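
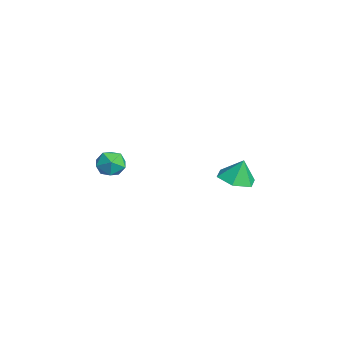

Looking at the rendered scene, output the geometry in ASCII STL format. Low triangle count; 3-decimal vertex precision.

solid 
facet normal -0.389 0.149 0.909
outer loop
vertex 0.895 -2.669 3.768
vertex 1.384 -3.092 4.047
vertex 1.509 -2.401 3.987
endloop
endfacet
facet normal -0.490 0.719 0.493
outer loop
vertex 0.895 -2.669 3.768
vertex 1.509 -2.401 3.987
vertex 1.224 -2.18 3.381
endloop
endfacet
facet normal -0.856 0.510 -0.083
outer loop
vertex 0.895 -2.669 3.768
vertex 1.224 -2.18 3.381
vertex 0.924 -2.735 3.067
endloop
endfacet
facet normal -0.982 -0.189 -0.023
outer loop
vertex 0.895 -2.669 3.768
vertex 0.924 -2.735 3.067
vertex 1.023 -3.298 3.479
endloop
endfacet
facet normal -0.694 -0.412 0.590
outer loop
vertex 0.895 -2.669 3.768
vertex 1.023 -3.298 3.479
vertex 1.384 -3.092 4.047
endloop
endfacet
facet normal 0.151 0.949 0.275
outer loop
vertex 1.224 -2.18 3.381
vertex 1.509 -2.401 3.987
vertex 1.917 -2.302 3.421
endloop
endfacet
facet normal 0.312 0.026 0.950
outer loop
vertex 1.509 -2.401 3.987
vertex 1.384 -3.092 4.047
vertex 2.016 -2.865 3.833
endloop
endfacet
facet normal -0.180 -0.882 0.435
outer loop
vertex 1.384 -3.092 4.047
vertex 1.023 -3.298 3.479
vertex 1.716 -3.42 3.519
endloop
endfacet
facet normal -0.646 -0.521 -0.557
outer loop
vertex 1.023 -3.298 3.479
vertex 0.924 -2.735 3.067
vertex 1.431 -3.199 2.913
endloop
endfacet
facet normal -0.442 0.611 -0.657
outer loop
vertex 0.924 -2.735 3.067
vertex 1.224 -2.18 3.381
vertex 1.556 -2.508 2.853
endloop
endfacet
facet normal 0.982 0.189 0.023
outer loop
vertex 2.045 -2.931 3.132
vertex 1.917 -2.302 3.421
vertex 2.016 -2.865 3.833
endloop
endfacet
facet normal 0.856 -0.510 0.083
outer loop
vertex 2.045 -2.931 3.132
vertex 2.016 -2.865 3.833
vertex 1.716 -3.42 3.519
endloop
endfacet
facet normal 0.490 -0.719 -0.493
outer loop
vertex 2.045 -2.931 3.132
vertex 1.716 -3.42 3.519
vertex 1.431 -3.199 2.913
endloop
endfacet
facet normal 0.389 -0.149 -0.909
outer loop
vertex 2.045 -2.931 3.132
vertex 1.431 -3.199 2.913
vertex 1.556 -2.508 2.853
endloop
endfacet
facet normal 0.694 0.412 -0.590
outer loop
vertex 2.045 -2.931 3.132
vertex 1.556 -2.508 2.853
vertex 1.917 -2.302 3.421
endloop
endfacet
facet normal 0.646 0.521 0.557
outer loop
vertex 2.016 -2.865 3.833
vertex 1.917 -2.302 3.421
vertex 1.509 -2.401 3.987
endloop
endfacet
facet normal 0.442 -0.611 0.657
outer loop
vertex 1.716 -3.42 3.519
vertex 2.016 -2.865 3.833
vertex 1.384 -3.092 4.047
endloop
endfacet
facet normal -0.151 -0.949 -0.275
outer loop
vertex 1.431 -3.199 2.913
vertex 1.716 -3.42 3.519
vertex 1.023 -3.298 3.479
endloop
endfacet
facet normal -0.312 -0.026 -0.950
outer loop
vertex 1.556 -2.508 2.853
vertex 1.431 -3.199 2.913
vertex 0.924 -2.735 3.067
endloop
endfacet
facet normal 0.180 0.882 -0.435
outer loop
vertex 1.917 -2.302 3.421
vertex 1.556 -2.508 2.853
vertex 1.224 -2.18 3.381
endloop
endfacet
facet normal -0.037 -0.293 -0.956
outer loop
vertex 1.489 2.078 1.636
vertex 0.71 2.412 1.564
vertex 1.394 2.887 1.392
endloop
endfacet
facet normal 0.841 0.244 0.482
outer loop
vertex 1.489 2.078 1.636
vertex 1.394 2.887 1.392
vertex 0.75 2.728 2.596
endloop
endfacet
facet normal -0.037 -0.293 -0.956
outer loop
vertex 1.394 2.887 1.392
vertex 0.71 2.412 1.564
vertex 0.615 3.221 1.32
endloop
endfacet
facet normal 0.351 0.885 0.305
outer loop
vertex 1.394 2.887 1.392
vertex 0.615 3.221 1.32
vertex 0.75 2.728 2.596
endloop
endfacet
facet normal -0.037 -0.293 -0.956
outer loop
vertex 0.615 3.221 1.32
vertex 0.71 2.412 1.564
vertex -0.068 2.746 1.492
endloop
endfacet
facet normal -0.469 0.806 0.361
outer loop
vertex 0.615 3.221 1.32
vertex -0.068 2.746 1.492
vertex 0.75 2.728 2.596
endloop
endfacet
facet normal -0.037 -0.293 -0.956
outer loop
vertex -0.068 2.746 1.492
vertex 0.71 2.412 1.564
vertex 0.027 1.937 1.736
endloop
endfacet
facet normal -0.800 0.085 0.594
outer loop
vertex -0.068 2.746 1.492
vertex 0.027 1.937 1.736
vertex 0.75 2.728 2.596
endloop
endfacet
facet normal -0.037 -0.293 -0.956
outer loop
vertex 0.027 1.937 1.736
vertex 0.71 2.412 1.564
vertex 0.805 1.603 1.808
endloop
endfacet
facet normal -0.310 -0.556 0.772
outer loop
vertex 0.027 1.937 1.736
vertex 0.805 1.603 1.808
vertex 0.75 2.728 2.596
endloop
endfacet
facet normal -0.037 -0.293 -0.956
outer loop
vertex 0.805 1.603 1.808
vertex 0.71 2.412 1.564
vertex 1.489 2.078 1.636
endloop
endfacet
facet normal 0.511 -0.476 0.716
outer loop
vertex 0.805 1.603 1.808
vertex 1.489 2.078 1.636
vertex 0.75 2.728 2.596
endloop
endfacet

endsolid


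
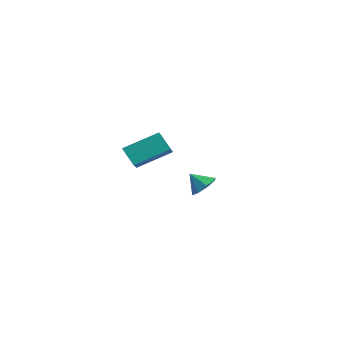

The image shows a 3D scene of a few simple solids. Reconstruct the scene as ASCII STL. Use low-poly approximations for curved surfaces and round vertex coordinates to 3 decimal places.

solid 
facet normal -0.621 0.577 -0.530
outer loop
vertex -3.792 -0.858 -3.928
vertex -2.995 0.819 -3.036
vertex -2.981 -0.782 -4.795
endloop
endfacet
facet normal -0.387 -0.814 -0.433
outer loop
vertex -1.845 -1.839 -3.824
vertex -3.792 -0.858 -3.928
vertex -2.981 -0.782 -4.795
endloop
endfacet
facet normal -0.621 0.577 -0.530
outer loop
vertex -2.981 -0.782 -4.795
vertex -2.995 0.819 -3.036
vertex -2.184 0.895 -3.903
endloop
endfacet
facet normal 0.682 0.063 -0.729
outer loop
vertex -2.184 0.895 -3.903
vertex -1.845 -1.839 -3.824
vertex -2.981 -0.782 -4.795
endloop
endfacet
facet normal -0.682 -0.063 0.729
outer loop
vertex -3.792 -0.858 -3.928
vertex -1.859 -0.238 -2.065
vertex -2.995 0.819 -3.036
endloop
endfacet
facet normal -0.387 -0.814 -0.433
outer loop
vertex -2.656 -1.915 -2.957
vertex -3.792 -0.858 -3.928
vertex -1.845 -1.839 -3.824
endloop
endfacet
facet normal -0.682 -0.063 0.729
outer loop
vertex -2.656 -1.915 -2.957
vertex -1.859 -0.238 -2.065
vertex -3.792 -0.858 -3.928
endloop
endfacet
facet normal 0.387 0.814 0.433
outer loop
vertex -2.995 0.819 -3.036
vertex -1.859 -0.238 -2.065
vertex -2.184 0.895 -3.903
endloop
endfacet
facet normal 0.682 0.063 -0.729
outer loop
vertex -1.048 -0.162 -2.932
vertex -1.845 -1.839 -3.824
vertex -2.184 0.895 -3.903
endloop
endfacet
facet normal 0.387 0.814 0.433
outer loop
vertex -2.184 0.895 -3.903
vertex -1.859 -0.238 -2.065
vertex -1.048 -0.162 -2.932
endloop
endfacet
facet normal 0.621 -0.577 0.530
outer loop
vertex -1.048 -0.162 -2.932
vertex -2.656 -1.915 -2.957
vertex -1.845 -1.839 -3.824
endloop
endfacet
facet normal 0.621 -0.577 0.530
outer loop
vertex -1.859 -0.238 -2.065
vertex -2.656 -1.915 -2.957
vertex -1.048 -0.162 -2.932
endloop
endfacet
facet normal 0.578 0.375 -0.724
outer loop
vertex 4.063 -2.636 -3.036
vertex 3.682 -1.991 -3.006
vertex 4.29 -2.264 -2.662
endloop
endfacet
facet normal 0.261 -0.759 0.596
outer loop
vertex 4.063 -2.636 -3.036
vertex 4.29 -2.264 -2.662
vertex 3.098 -2.369 -2.274
endloop
endfacet
facet normal 0.578 0.376 -0.724
outer loop
vertex 4.29 -2.264 -2.662
vertex 3.682 -1.991 -3.006
vertex 4.161 -1.732 -2.489
endloop
endfacet
facet normal 0.319 -0.222 0.921
outer loop
vertex 4.29 -2.264 -2.662
vertex 4.161 -1.732 -2.489
vertex 3.098 -2.369 -2.274
endloop
endfacet
facet normal 0.579 0.375 -0.724
outer loop
vertex 4.161 -1.732 -2.489
vertex 3.682 -1.991 -3.006
vertex 3.752 -1.352 -2.619
endloop
endfacet
facet normal -0.002 0.322 0.947
outer loop
vertex 4.161 -1.732 -2.489
vertex 3.752 -1.352 -2.619
vertex 3.098 -2.369 -2.274
endloop
endfacet
facet normal 0.580 0.375 -0.724
outer loop
vertex 3.752 -1.352 -2.619
vertex 3.682 -1.991 -3.006
vertex 3.302 -1.345 -2.976
endloop
endfacet
facet normal -0.513 0.553 0.657
outer loop
vertex 3.752 -1.352 -2.619
vertex 3.302 -1.345 -2.976
vertex 3.098 -2.369 -2.274
endloop
endfacet
facet normal 0.579 0.374 -0.724
outer loop
vertex 3.302 -1.345 -2.976
vertex 3.682 -1.991 -3.006
vertex 3.075 -1.717 -3.35
endloop
endfacet
facet normal -0.916 0.335 0.223
outer loop
vertex 3.302 -1.345 -2.976
vertex 3.075 -1.717 -3.35
vertex 3.098 -2.369 -2.274
endloop
endfacet
facet normal 0.579 0.374 -0.725
outer loop
vertex 3.075 -1.717 -3.35
vertex 3.682 -1.991 -3.006
vertex 3.203 -2.249 -3.522
endloop
endfacet
facet normal -0.974 -0.202 -0.101
outer loop
vertex 3.075 -1.717 -3.35
vertex 3.203 -2.249 -3.522
vertex 3.098 -2.369 -2.274
endloop
endfacet
facet normal 0.578 0.375 -0.724
outer loop
vertex 3.203 -2.249 -3.522
vertex 3.682 -1.991 -3.006
vertex 3.613 -2.63 -3.392
endloop
endfacet
facet normal -0.653 -0.746 -0.127
outer loop
vertex 3.203 -2.249 -3.522
vertex 3.613 -2.63 -3.392
vertex 3.098 -2.369 -2.274
endloop
endfacet
facet normal 0.578 0.375 -0.725
outer loop
vertex 3.613 -2.63 -3.392
vertex 3.682 -1.991 -3.006
vertex 4.063 -2.636 -3.036
endloop
endfacet
facet normal -0.142 -0.976 0.163
outer loop
vertex 3.613 -2.63 -3.392
vertex 4.063 -2.636 -3.036
vertex 3.098 -2.369 -2.274
endloop
endfacet

endsolid


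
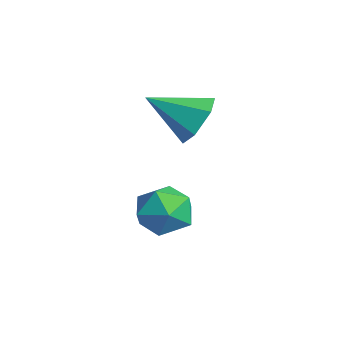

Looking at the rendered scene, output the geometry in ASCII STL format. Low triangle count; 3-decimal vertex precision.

solid 
facet normal -0.749 0.660 0.059
outer loop
vertex -2.849 -0.87 -2.042
vertex -3.582 -1.683 -2.25
vertex -3.293 -1.449 -1.2
endloop
endfacet
facet normal -0.205 0.854 0.479
outer loop
vertex -2.849 -0.87 -2.042
vertex -3.293 -1.449 -1.2
vertex -2.208 -1.194 -1.189
endloop
endfacet
facet normal 0.375 0.925 0.070
outer loop
vertex -2.849 -0.87 -2.042
vertex -2.208 -1.194 -1.189
vertex -1.826 -1.27 -2.233
endloop
endfacet
facet normal 0.190 0.774 -0.604
outer loop
vertex -2.849 -0.87 -2.042
vertex -1.826 -1.27 -2.233
vertex -2.675 -1.573 -2.889
endloop
endfacet
facet normal -0.504 0.611 -0.611
outer loop
vertex -2.849 -0.87 -2.042
vertex -2.675 -1.573 -2.889
vertex -3.582 -1.683 -2.25
endloop
endfacet
facet normal -0.086 0.324 0.942
outer loop
vertex -2.208 -1.194 -1.189
vertex -3.293 -1.449 -1.2
vertex -2.545 -2.207 -0.871
endloop
endfacet
facet normal -0.965 0.011 0.263
outer loop
vertex -3.293 -1.449 -1.2
vertex -3.582 -1.683 -2.25
vertex -3.394 -2.51 -1.527
endloop
endfacet
facet normal -0.569 -0.068 -0.819
outer loop
vertex -3.582 -1.683 -2.25
vertex -2.675 -1.573 -2.889
vertex -3.012 -2.586 -2.571
endloop
endfacet
facet normal 0.555 0.196 -0.809
outer loop
vertex -2.675 -1.573 -2.889
vertex -1.826 -1.27 -2.233
vertex -1.927 -2.331 -2.56
endloop
endfacet
facet normal 0.854 0.439 0.280
outer loop
vertex -1.826 -1.27 -2.233
vertex -2.208 -1.194 -1.189
vertex -1.638 -2.097 -1.51
endloop
endfacet
facet normal -0.190 -0.774 0.604
outer loop
vertex -2.371 -2.91 -1.718
vertex -2.545 -2.207 -0.871
vertex -3.394 -2.51 -1.527
endloop
endfacet
facet normal -0.375 -0.925 -0.070
outer loop
vertex -2.371 -2.91 -1.718
vertex -3.394 -2.51 -1.527
vertex -3.012 -2.586 -2.571
endloop
endfacet
facet normal 0.205 -0.854 -0.479
outer loop
vertex -2.371 -2.91 -1.718
vertex -3.012 -2.586 -2.571
vertex -1.927 -2.331 -2.56
endloop
endfacet
facet normal 0.749 -0.660 -0.059
outer loop
vertex -2.371 -2.91 -1.718
vertex -1.927 -2.331 -2.56
vertex -1.638 -2.097 -1.51
endloop
endfacet
facet normal 0.504 -0.611 0.611
outer loop
vertex -2.371 -2.91 -1.718
vertex -1.638 -2.097 -1.51
vertex -2.545 -2.207 -0.871
endloop
endfacet
facet normal -0.555 -0.196 0.809
outer loop
vertex -3.394 -2.51 -1.527
vertex -2.545 -2.207 -0.871
vertex -3.293 -1.449 -1.2
endloop
endfacet
facet normal -0.854 -0.439 -0.280
outer loop
vertex -3.012 -2.586 -2.571
vertex -3.394 -2.51 -1.527
vertex -3.582 -1.683 -2.25
endloop
endfacet
facet normal 0.086 -0.324 -0.942
outer loop
vertex -1.927 -2.331 -2.56
vertex -3.012 -2.586 -2.571
vertex -2.675 -1.573 -2.889
endloop
endfacet
facet normal 0.965 -0.011 -0.263
outer loop
vertex -1.638 -2.097 -1.51
vertex -1.927 -2.331 -2.56
vertex -1.826 -1.27 -2.233
endloop
endfacet
facet normal 0.569 0.068 0.819
outer loop
vertex -2.545 -2.207 -0.871
vertex -1.638 -2.097 -1.51
vertex -2.208 -1.194 -1.189
endloop
endfacet
facet normal 0.378 0.781 -0.497
outer loop
vertex -2.787 -0.231 2.238
vertex -3.535 -0.342 1.495
vertex -3.711 0.278 2.336
endloop
endfacet
facet normal 0.124 0.035 0.992
outer loop
vertex -2.787 -0.231 2.238
vertex -3.711 0.278 2.336
vertex -4.285 -1.898 2.485
endloop
endfacet
facet normal 0.376 0.782 -0.498
outer loop
vertex -3.711 0.278 2.336
vertex -3.535 -0.342 1.495
vertex -4.46 0.166 1.594
endloop
endfacet
facet normal -0.702 0.231 0.674
outer loop
vertex -3.711 0.278 2.336
vertex -4.46 0.166 1.594
vertex -4.285 -1.898 2.485
endloop
endfacet
facet normal 0.376 0.782 -0.497
outer loop
vertex -4.46 0.166 1.594
vertex -3.535 -0.342 1.495
vertex -4.283 -0.454 0.753
endloop
endfacet
facet normal -0.985 -0.131 -0.111
outer loop
vertex -4.46 0.166 1.594
vertex -4.283 -0.454 0.753
vertex -4.285 -1.898 2.485
endloop
endfacet
facet normal 0.377 0.781 -0.498
outer loop
vertex -4.283 -0.454 0.753
vertex -3.535 -0.342 1.495
vertex -3.359 -0.963 0.654
endloop
endfacet
facet normal -0.441 -0.689 -0.575
outer loop
vertex -4.283 -0.454 0.753
vertex -3.359 -0.963 0.654
vertex -4.285 -1.898 2.485
endloop
endfacet
facet normal 0.377 0.781 -0.498
outer loop
vertex -3.359 -0.963 0.654
vertex -3.535 -0.342 1.495
vertex -2.61 -0.851 1.396
endloop
endfacet
facet normal 0.387 -0.886 -0.257
outer loop
vertex -3.359 -0.963 0.654
vertex -2.61 -0.851 1.396
vertex -4.285 -1.898 2.485
endloop
endfacet
facet normal 0.377 0.782 -0.496
outer loop
vertex -2.61 -0.851 1.396
vertex -3.535 -0.342 1.495
vertex -2.787 -0.231 2.238
endloop
endfacet
facet normal 0.670 -0.524 0.526
outer loop
vertex -2.61 -0.851 1.396
vertex -2.787 -0.231 2.238
vertex -4.285 -1.898 2.485
endloop
endfacet

endsolid


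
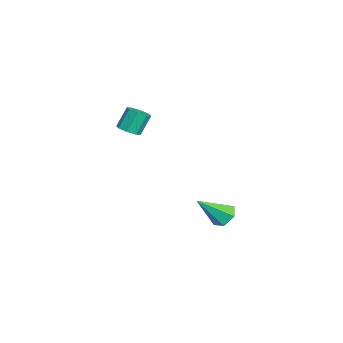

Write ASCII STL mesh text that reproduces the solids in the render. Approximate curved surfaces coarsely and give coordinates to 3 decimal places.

solid 
facet normal 0.278 -0.406 -0.870
outer loop
vertex 1.796 -1.301 1.618
vertex 1.274 -1.654 1.616
vertex 1.426 -1.083 1.398
endloop
endfacet
facet normal 0.579 0.794 -0.186
outer loop
vertex 1.796 -1.301 1.618
vertex 1.426 -1.083 1.398
vertex 1.447 -0.792 2.706
endloop
endfacet
facet normal 0.577 0.795 -0.186
outer loop
vertex 1.447 -0.792 2.706
vertex 1.426 -1.083 1.398
vertex 1.077 -0.575 2.485
endloop
endfacet
facet normal -0.280 0.407 0.869
outer loop
vertex 1.447 -0.792 2.706
vertex 1.077 -0.575 2.485
vertex 0.926 -1.146 2.704
endloop
endfacet
facet normal 0.279 -0.406 -0.870
outer loop
vertex 1.426 -1.083 1.398
vertex 1.274 -1.654 1.616
vertex 0.968 -1.2 1.306
endloop
endfacet
facet normal -0.134 0.881 -0.454
outer loop
vertex 1.426 -1.083 1.398
vertex 0.968 -1.2 1.306
vertex 1.077 -0.575 2.485
endloop
endfacet
facet normal -0.134 0.881 -0.454
outer loop
vertex 1.077 -0.575 2.485
vertex 0.968 -1.2 1.306
vertex 0.619 -0.692 2.393
endloop
endfacet
facet normal -0.279 0.407 0.870
outer loop
vertex 1.077 -0.575 2.485
vertex 0.619 -0.692 2.393
vertex 0.926 -1.146 2.704
endloop
endfacet
facet normal 0.279 -0.406 -0.870
outer loop
vertex 0.968 -1.2 1.306
vertex 1.274 -1.654 1.616
vertex 0.689 -1.583 1.395
endloop
endfacet
facet normal -0.766 0.452 -0.457
outer loop
vertex 0.968 -1.2 1.306
vertex 0.689 -1.583 1.395
vertex 0.619 -0.692 2.393
endloop
endfacet
facet normal -0.766 0.452 -0.457
outer loop
vertex 0.619 -0.692 2.393
vertex 0.689 -1.583 1.395
vertex 0.34 -1.075 2.482
endloop
endfacet
facet normal -0.280 0.406 0.870
outer loop
vertex 0.619 -0.692 2.393
vertex 0.34 -1.075 2.482
vertex 0.926 -1.146 2.704
endloop
endfacet
facet normal 0.279 -0.406 -0.870
outer loop
vertex 0.689 -1.583 1.395
vertex 1.274 -1.654 1.616
vertex 0.753 -2.008 1.614
endloop
endfacet
facet normal -0.951 -0.242 -0.192
outer loop
vertex 0.689 -1.583 1.395
vertex 0.753 -2.008 1.614
vertex 0.34 -1.075 2.482
endloop
endfacet
facet normal -0.951 -0.243 -0.191
outer loop
vertex 0.34 -1.075 2.482
vertex 0.753 -2.008 1.614
vertex 0.404 -1.499 2.702
endloop
endfacet
facet normal -0.280 0.409 0.869
outer loop
vertex 0.34 -1.075 2.482
vertex 0.404 -1.499 2.702
vertex 0.926 -1.146 2.704
endloop
endfacet
facet normal 0.280 -0.407 -0.869
outer loop
vertex 0.753 -2.008 1.614
vertex 1.274 -1.654 1.616
vertex 1.123 -2.225 1.835
endloop
endfacet
facet normal -0.578 -0.795 0.187
outer loop
vertex 0.753 -2.008 1.614
vertex 1.123 -2.225 1.835
vertex 0.404 -1.499 2.702
endloop
endfacet
facet normal -0.578 -0.794 0.186
outer loop
vertex 0.404 -1.499 2.702
vertex 1.123 -2.225 1.835
vertex 0.774 -1.717 2.922
endloop
endfacet
facet normal -0.278 0.406 0.870
outer loop
vertex 0.404 -1.499 2.702
vertex 0.774 -1.717 2.922
vertex 0.926 -1.146 2.704
endloop
endfacet
facet normal 0.279 -0.407 -0.870
outer loop
vertex 1.123 -2.225 1.835
vertex 1.274 -1.654 1.616
vertex 1.581 -2.108 1.927
endloop
endfacet
facet normal 0.134 -0.881 0.454
outer loop
vertex 1.123 -2.225 1.835
vertex 1.581 -2.108 1.927
vertex 0.774 -1.717 2.922
endloop
endfacet
facet normal 0.134 -0.881 0.454
outer loop
vertex 0.774 -1.717 2.922
vertex 1.581 -2.108 1.927
vertex 1.232 -1.6 3.014
endloop
endfacet
facet normal -0.279 0.406 0.870
outer loop
vertex 0.774 -1.717 2.922
vertex 1.232 -1.6 3.014
vertex 0.926 -1.146 2.704
endloop
endfacet
facet normal 0.280 -0.406 -0.870
outer loop
vertex 1.581 -2.108 1.927
vertex 1.274 -1.654 1.616
vertex 1.86 -1.725 1.838
endloop
endfacet
facet normal 0.766 -0.452 0.457
outer loop
vertex 1.581 -2.108 1.927
vertex 1.86 -1.725 1.838
vertex 1.232 -1.6 3.014
endloop
endfacet
facet normal 0.766 -0.452 0.457
outer loop
vertex 1.232 -1.6 3.014
vertex 1.86 -1.725 1.838
vertex 1.511 -1.217 2.925
endloop
endfacet
facet normal -0.279 0.406 0.870
outer loop
vertex 1.232 -1.6 3.014
vertex 1.511 -1.217 2.925
vertex 0.926 -1.146 2.704
endloop
endfacet
facet normal 0.280 -0.409 -0.869
outer loop
vertex 1.86 -1.725 1.838
vertex 1.274 -1.654 1.616
vertex 1.796 -1.301 1.618
endloop
endfacet
facet normal 0.951 0.243 0.192
outer loop
vertex 1.86 -1.725 1.838
vertex 1.796 -1.301 1.618
vertex 1.511 -1.217 2.925
endloop
endfacet
facet normal 0.951 0.242 0.192
outer loop
vertex 1.511 -1.217 2.925
vertex 1.796 -1.301 1.618
vertex 1.447 -0.792 2.706
endloop
endfacet
facet normal -0.279 0.406 0.870
outer loop
vertex 1.511 -1.217 2.925
vertex 1.447 -0.792 2.706
vertex 0.926 -1.146 2.704
endloop
endfacet
facet normal -0.256 0.679 -0.688
outer loop
vertex 1.769 2.91 -4.761
vertex 1.066 2.936 -4.474
vertex 1.602 3.406 -4.209
endloop
endfacet
facet normal 0.974 0.106 0.200
outer loop
vertex 1.769 2.91 -4.761
vertex 1.602 3.406 -4.209
vertex 1.574 1.584 -3.106
endloop
endfacet
facet normal -0.256 0.679 -0.688
outer loop
vertex 1.602 3.406 -4.209
vertex 1.066 2.936 -4.474
vertex 0.899 3.432 -3.922
endloop
endfacet
facet normal 0.346 0.482 0.805
outer loop
vertex 1.602 3.406 -4.209
vertex 0.899 3.432 -3.922
vertex 1.574 1.584 -3.106
endloop
endfacet
facet normal -0.256 0.679 -0.688
outer loop
vertex 0.899 3.432 -3.922
vertex 1.066 2.936 -4.474
vertex 0.363 2.962 -4.187
endloop
endfacet
facet normal -0.548 0.162 0.821
outer loop
vertex 0.899 3.432 -3.922
vertex 0.363 2.962 -4.187
vertex 1.574 1.584 -3.106
endloop
endfacet
facet normal -0.255 0.680 -0.687
outer loop
vertex 0.363 2.962 -4.187
vertex 1.066 2.936 -4.474
vertex 0.53 2.467 -4.739
endloop
endfacet
facet normal -0.814 -0.533 0.232
outer loop
vertex 0.363 2.962 -4.187
vertex 0.53 2.467 -4.739
vertex 1.574 1.584 -3.106
endloop
endfacet
facet normal -0.255 0.680 -0.687
outer loop
vertex 0.53 2.467 -4.739
vertex 1.066 2.936 -4.474
vertex 1.233 2.441 -5.026
endloop
endfacet
facet normal -0.186 -0.909 -0.373
outer loop
vertex 0.53 2.467 -4.739
vertex 1.233 2.441 -5.026
vertex 1.574 1.584 -3.106
endloop
endfacet
facet normal -0.255 0.680 -0.687
outer loop
vertex 1.233 2.441 -5.026
vertex 1.066 2.936 -4.474
vertex 1.769 2.91 -4.761
endloop
endfacet
facet normal 0.708 -0.589 -0.389
outer loop
vertex 1.233 2.441 -5.026
vertex 1.769 2.91 -4.761
vertex 1.574 1.584 -3.106
endloop
endfacet

endsolid


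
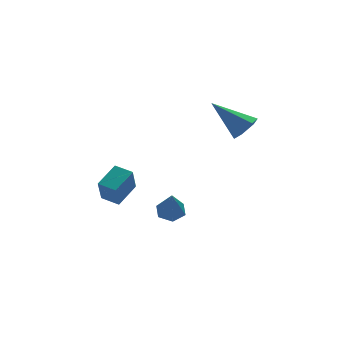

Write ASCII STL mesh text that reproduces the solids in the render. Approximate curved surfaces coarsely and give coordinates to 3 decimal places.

solid 
facet normal -0.529 0.834 0.156
outer loop
vertex -2.275 -2.396 0.312
vertex -1.161 -1.793 0.861
vertex -1.91 -1.931 -0.936
endloop
endfacet
facet normal -0.807 -0.436 -0.398
outer loop
vertex -1.419 -2.707 -1.081
vertex -2.275 -2.396 0.312
vertex -1.91 -1.931 -0.936
endloop
endfacet
facet normal -0.529 0.834 0.156
outer loop
vertex -1.91 -1.931 -0.936
vertex -1.161 -1.793 0.861
vertex -0.797 -1.329 -0.386
endloop
endfacet
facet normal 0.265 0.336 -0.904
outer loop
vertex -0.797 -1.329 -0.386
vertex -1.419 -2.707 -1.081
vertex -1.91 -1.931 -0.936
endloop
endfacet
facet normal -0.264 -0.336 0.904
outer loop
vertex -2.275 -2.396 0.312
vertex -0.67 -2.569 0.716
vertex -1.161 -1.793 0.861
endloop
endfacet
facet normal -0.807 -0.437 -0.398
outer loop
vertex -1.783 -3.171 0.166
vertex -2.275 -2.396 0.312
vertex -1.419 -2.707 -1.081
endloop
endfacet
facet normal -0.264 -0.338 0.904
outer loop
vertex -1.783 -3.171 0.166
vertex -0.67 -2.569 0.716
vertex -2.275 -2.396 0.312
endloop
endfacet
facet normal 0.807 0.436 0.398
outer loop
vertex -1.161 -1.793 0.861
vertex -0.67 -2.569 0.716
vertex -0.797 -1.329 -0.386
endloop
endfacet
facet normal 0.263 0.337 -0.904
outer loop
vertex -0.305 -2.104 -0.532
vertex -1.419 -2.707 -1.081
vertex -0.797 -1.329 -0.386
endloop
endfacet
facet normal 0.806 0.437 0.399
outer loop
vertex -0.797 -1.329 -0.386
vertex -0.67 -2.569 0.716
vertex -0.305 -2.104 -0.532
endloop
endfacet
facet normal 0.529 -0.834 -0.156
outer loop
vertex -0.305 -2.104 -0.532
vertex -1.783 -3.171 0.166
vertex -1.419 -2.707 -1.081
endloop
endfacet
facet normal 0.529 -0.834 -0.156
outer loop
vertex -0.67 -2.569 0.716
vertex -1.783 -3.171 0.166
vertex -0.305 -2.104 -0.532
endloop
endfacet
facet normal 0.536 -0.545 -0.644
outer loop
vertex 5.069 -2.743 2.481
vertex 4.554 -3.312 2.534
vertex 4.469 -2.764 1.999
endloop
endfacet
facet normal 0.146 0.964 -0.224
outer loop
vertex 5.069 -2.743 2.481
vertex 4.469 -2.764 1.999
vertex 3.426 -2.168 3.886
endloop
endfacet
facet normal 0.536 -0.545 -0.644
outer loop
vertex 4.469 -2.764 1.999
vertex 4.554 -3.312 2.534
vertex 3.953 -3.334 2.052
endloop
endfacet
facet normal -0.652 0.541 -0.531
outer loop
vertex 4.469 -2.764 1.999
vertex 3.953 -3.334 2.052
vertex 3.426 -2.168 3.886
endloop
endfacet
facet normal 0.537 -0.545 -0.644
outer loop
vertex 3.953 -3.334 2.052
vertex 4.554 -3.312 2.534
vertex 4.038 -3.882 2.586
endloop
endfacet
facet normal -0.960 -0.258 -0.112
outer loop
vertex 3.953 -3.334 2.052
vertex 4.038 -3.882 2.586
vertex 3.426 -2.168 3.886
endloop
endfacet
facet normal 0.537 -0.545 -0.644
outer loop
vertex 4.038 -3.882 2.586
vertex 4.554 -3.312 2.534
vertex 4.638 -3.86 3.068
endloop
endfacet
facet normal -0.470 -0.634 0.614
outer loop
vertex 4.038 -3.882 2.586
vertex 4.638 -3.86 3.068
vertex 3.426 -2.168 3.886
endloop
endfacet
facet normal 0.536 -0.545 -0.644
outer loop
vertex 4.638 -3.86 3.068
vertex 4.554 -3.312 2.534
vertex 5.154 -3.291 3.016
endloop
endfacet
facet normal 0.326 -0.212 0.921
outer loop
vertex 4.638 -3.86 3.068
vertex 5.154 -3.291 3.016
vertex 3.426 -2.168 3.886
endloop
endfacet
facet normal 0.536 -0.545 -0.644
outer loop
vertex 5.154 -3.291 3.016
vertex 4.554 -3.312 2.534
vertex 5.069 -2.743 2.481
endloop
endfacet
facet normal 0.635 0.588 0.501
outer loop
vertex 5.154 -3.291 3.016
vertex 5.069 -2.743 2.481
vertex 3.426 -2.168 3.886
endloop
endfacet
facet normal 0.201 0.459 -0.865
outer loop
vertex 2.051 -2.144 -2.289
vertex 1.374 -2.223 -2.488
vertex 1.574 -1.641 -2.133
endloop
endfacet
facet normal 0.605 0.352 0.715
outer loop
vertex 2.051 -2.144 -2.289
vertex 1.574 -1.641 -2.133
vertex 1.026 -3.017 -0.992
endloop
endfacet
facet normal 0.201 0.459 -0.865
outer loop
vertex 1.574 -1.641 -2.133
vertex 1.374 -2.223 -2.488
vertex 0.897 -1.72 -2.332
endloop
endfacet
facet normal -0.279 0.676 0.682
outer loop
vertex 1.574 -1.641 -2.133
vertex 0.897 -1.72 -2.332
vertex 1.026 -3.017 -0.992
endloop
endfacet
facet normal 0.201 0.459 -0.865
outer loop
vertex 0.897 -1.72 -2.332
vertex 1.374 -2.223 -2.488
vertex 0.697 -2.301 -2.687
endloop
endfacet
facet normal -0.951 0.171 0.257
outer loop
vertex 0.897 -1.72 -2.332
vertex 0.697 -2.301 -2.687
vertex 1.026 -3.017 -0.992
endloop
endfacet
facet normal 0.201 0.460 -0.865
outer loop
vertex 0.697 -2.301 -2.687
vertex 1.374 -2.223 -2.488
vertex 1.173 -2.804 -2.844
endloop
endfacet
facet normal -0.740 -0.659 -0.135
outer loop
vertex 0.697 -2.301 -2.687
vertex 1.173 -2.804 -2.844
vertex 1.026 -3.017 -0.992
endloop
endfacet
facet normal 0.200 0.461 -0.865
outer loop
vertex 1.173 -2.804 -2.844
vertex 1.374 -2.223 -2.488
vertex 1.85 -2.725 -2.645
endloop
endfacet
facet normal 0.145 -0.984 -0.102
outer loop
vertex 1.173 -2.804 -2.844
vertex 1.85 -2.725 -2.645
vertex 1.026 -3.017 -0.992
endloop
endfacet
facet normal 0.200 0.461 -0.865
outer loop
vertex 1.85 -2.725 -2.645
vertex 1.374 -2.223 -2.488
vertex 2.051 -2.144 -2.289
endloop
endfacet
facet normal 0.816 -0.480 0.322
outer loop
vertex 1.85 -2.725 -2.645
vertex 2.051 -2.144 -2.289
vertex 1.026 -3.017 -0.992
endloop
endfacet

endsolid


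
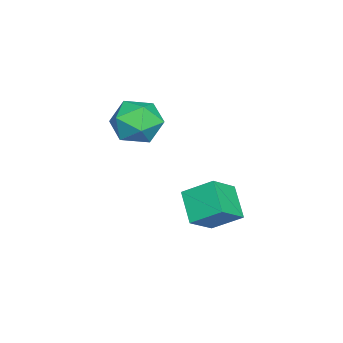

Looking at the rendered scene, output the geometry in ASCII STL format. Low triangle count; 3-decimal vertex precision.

solid 
facet normal -0.345 0.062 0.936
outer loop
vertex -1.105 1.479 4.083
vertex -0.664 0.482 4.312
vertex -0.063 1.407 4.472
endloop
endfacet
facet normal -0.202 0.711 0.674
outer loop
vertex -1.105 1.479 4.083
vertex -0.063 1.407 4.472
vertex -0.303 2.119 3.649
endloop
endfacet
facet normal -0.593 0.801 0.084
outer loop
vertex -1.105 1.479 4.083
vertex -0.303 2.119 3.649
vertex -1.052 1.634 2.98
endloop
endfacet
facet normal -0.978 0.207 -0.018
outer loop
vertex -1.105 1.479 4.083
vertex -1.052 1.634 2.98
vertex -1.274 0.622 3.39
endloop
endfacet
facet normal -0.825 -0.248 0.508
outer loop
vertex -1.105 1.479 4.083
vertex -1.274 0.622 3.39
vertex -0.664 0.482 4.312
endloop
endfacet
facet normal 0.486 0.726 0.486
outer loop
vertex -0.303 2.119 3.649
vertex -0.063 1.407 4.472
vertex 0.634 1.518 3.61
endloop
endfacet
facet normal 0.255 -0.323 0.911
outer loop
vertex -0.063 1.407 4.472
vertex -0.664 0.482 4.312
vertex 0.412 0.506 4.02
endloop
endfacet
facet normal -0.520 -0.825 0.219
outer loop
vertex -0.664 0.482 4.312
vertex -1.274 0.622 3.39
vertex -0.337 0.021 3.351
endloop
endfacet
facet normal -0.769 -0.088 -0.633
outer loop
vertex -1.274 0.622 3.39
vertex -1.052 1.634 2.98
vertex -0.577 0.733 2.528
endloop
endfacet
facet normal -0.146 0.872 -0.468
outer loop
vertex -1.052 1.634 2.98
vertex -0.303 2.119 3.649
vertex 0.024 1.658 2.688
endloop
endfacet
facet normal 0.978 -0.207 0.018
outer loop
vertex 0.465 0.661 2.917
vertex 0.634 1.518 3.61
vertex 0.412 0.506 4.02
endloop
endfacet
facet normal 0.593 -0.801 -0.084
outer loop
vertex 0.465 0.661 2.917
vertex 0.412 0.506 4.02
vertex -0.337 0.021 3.351
endloop
endfacet
facet normal 0.202 -0.711 -0.674
outer loop
vertex 0.465 0.661 2.917
vertex -0.337 0.021 3.351
vertex -0.577 0.733 2.528
endloop
endfacet
facet normal 0.345 -0.062 -0.936
outer loop
vertex 0.465 0.661 2.917
vertex -0.577 0.733 2.528
vertex 0.024 1.658 2.688
endloop
endfacet
facet normal 0.825 0.248 -0.508
outer loop
vertex 0.465 0.661 2.917
vertex 0.024 1.658 2.688
vertex 0.634 1.518 3.61
endloop
endfacet
facet normal 0.769 0.088 0.633
outer loop
vertex 0.412 0.506 4.02
vertex 0.634 1.518 3.61
vertex -0.063 1.407 4.472
endloop
endfacet
facet normal 0.146 -0.872 0.468
outer loop
vertex -0.337 0.021 3.351
vertex 0.412 0.506 4.02
vertex -0.664 0.482 4.312
endloop
endfacet
facet normal -0.486 -0.726 -0.486
outer loop
vertex -0.577 0.733 2.528
vertex -0.337 0.021 3.351
vertex -1.274 0.622 3.39
endloop
endfacet
facet normal -0.255 0.323 -0.911
outer loop
vertex 0.024 1.658 2.688
vertex -0.577 0.733 2.528
vertex -1.052 1.634 2.98
endloop
endfacet
facet normal 0.520 0.825 -0.219
outer loop
vertex 0.634 1.518 3.61
vertex 0.024 1.658 2.688
vertex -0.303 2.119 3.649
endloop
endfacet
facet normal -0.713 0.381 -0.588
outer loop
vertex -1.16 3.357 -0.74
vertex -1.174 4.557 0.054
vertex -0.095 3.963 -1.639
endloop
endfacet
facet normal 0.009 -0.834 -0.551
outer loop
vertex 0.954 3.403 -0.774
vertex -1.16 3.357 -0.74
vertex -0.095 3.963 -1.639
endloop
endfacet
facet normal -0.713 0.382 -0.588
outer loop
vertex -0.095 3.963 -1.639
vertex -1.174 4.557 0.054
vertex -0.108 5.164 -0.844
endloop
endfacet
facet normal 0.701 0.399 -0.591
outer loop
vertex -0.108 5.164 -0.844
vertex 0.954 3.403 -0.774
vertex -0.095 3.963 -1.639
endloop
endfacet
facet normal -0.701 -0.399 0.591
outer loop
vertex -1.16 3.357 -0.74
vertex -0.125 3.997 0.919
vertex -1.174 4.557 0.054
endloop
endfacet
facet normal 0.009 -0.834 -0.552
outer loop
vertex -0.112 2.796 0.124
vertex -1.16 3.357 -0.74
vertex 0.954 3.403 -0.774
endloop
endfacet
facet normal -0.701 -0.399 0.591
outer loop
vertex -0.112 2.796 0.124
vertex -0.125 3.997 0.919
vertex -1.16 3.357 -0.74
endloop
endfacet
facet normal -0.010 0.834 0.552
outer loop
vertex -1.174 4.557 0.054
vertex -0.125 3.997 0.919
vertex -0.108 5.164 -0.844
endloop
endfacet
facet normal 0.701 0.399 -0.591
outer loop
vertex 0.94 4.603 0.02
vertex 0.954 3.403 -0.774
vertex -0.108 5.164 -0.844
endloop
endfacet
facet normal -0.009 0.834 0.552
outer loop
vertex -0.108 5.164 -0.844
vertex -0.125 3.997 0.919
vertex 0.94 4.603 0.02
endloop
endfacet
facet normal 0.713 -0.381 0.589
outer loop
vertex 0.94 4.603 0.02
vertex -0.112 2.796 0.124
vertex 0.954 3.403 -0.774
endloop
endfacet
facet normal 0.713 -0.381 0.588
outer loop
vertex -0.125 3.997 0.919
vertex -0.112 2.796 0.124
vertex 0.94 4.603 0.02
endloop
endfacet

endsolid


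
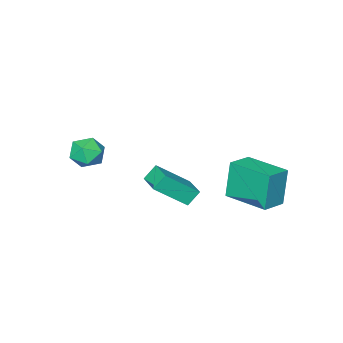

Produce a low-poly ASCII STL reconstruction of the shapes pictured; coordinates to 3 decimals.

solid 
facet normal -0.974 -0.106 -0.203
outer loop
vertex -4.28 0.627 1.821
vertex -4.538 2.799 1.929
vertex -3.898 0.767 -0.086
endloop
endfacet
facet normal 0.118 -0.992 -0.049
outer loop
vertex -2.662 0.901 0.171
vertex -4.28 0.627 1.821
vertex -3.898 0.767 -0.086
endloop
endfacet
facet normal -0.974 -0.106 -0.203
outer loop
vertex -3.898 0.767 -0.086
vertex -4.538 2.799 1.929
vertex -4.156 2.939 0.021
endloop
endfacet
facet normal 0.196 0.071 -0.978
outer loop
vertex -4.156 2.939 0.021
vertex -2.662 0.901 0.171
vertex -3.898 0.767 -0.086
endloop
endfacet
facet normal -0.196 -0.072 0.978
outer loop
vertex -4.28 0.627 1.821
vertex -3.302 2.933 2.186
vertex -4.538 2.799 1.929
endloop
endfacet
facet normal 0.118 -0.992 -0.049
outer loop
vertex -3.044 0.761 2.079
vertex -4.28 0.627 1.821
vertex -2.662 0.901 0.171
endloop
endfacet
facet normal -0.196 -0.072 0.978
outer loop
vertex -3.044 0.761 2.079
vertex -3.302 2.933 2.186
vertex -4.28 0.627 1.821
endloop
endfacet
facet normal -0.118 0.992 0.049
outer loop
vertex -4.538 2.799 1.929
vertex -3.302 2.933 2.186
vertex -4.156 2.939 0.021
endloop
endfacet
facet normal 0.196 0.072 -0.978
outer loop
vertex -2.92 3.073 0.279
vertex -2.662 0.901 0.171
vertex -4.156 2.939 0.021
endloop
endfacet
facet normal -0.118 0.992 0.049
outer loop
vertex -4.156 2.939 0.021
vertex -3.302 2.933 2.186
vertex -2.92 3.073 0.279
endloop
endfacet
facet normal 0.974 0.106 0.203
outer loop
vertex -2.92 3.073 0.279
vertex -3.044 0.761 2.079
vertex -2.662 0.901 0.171
endloop
endfacet
facet normal 0.974 0.106 0.203
outer loop
vertex -3.302 2.933 2.186
vertex -3.044 0.761 2.079
vertex -2.92 3.073 0.279
endloop
endfacet
facet normal -0.017 0.511 0.859
outer loop
vertex 1.557 -2.355 3.293
vertex 1.429 -3.116 3.743
vertex 2.259 -2.824 3.586
endloop
endfacet
facet normal 0.399 0.835 0.380
outer loop
vertex 1.557 -2.355 3.293
vertex 2.259 -2.824 3.586
vertex 2.274 -2.46 2.77
endloop
endfacet
facet normal 0.001 0.981 -0.195
outer loop
vertex 1.557 -2.355 3.293
vertex 2.274 -2.46 2.77
vertex 1.453 -2.528 2.422
endloop
endfacet
facet normal -0.660 0.748 -0.070
outer loop
vertex 1.557 -2.355 3.293
vertex 1.453 -2.528 2.422
vertex 0.931 -2.933 3.023
endloop
endfacet
facet normal -0.673 0.457 0.582
outer loop
vertex 1.557 -2.355 3.293
vertex 0.931 -2.933 3.023
vertex 1.429 -3.116 3.743
endloop
endfacet
facet normal 0.909 0.374 0.184
outer loop
vertex 2.274 -2.46 2.77
vertex 2.259 -2.824 3.586
vertex 2.589 -3.287 2.897
endloop
endfacet
facet normal 0.234 -0.149 0.961
outer loop
vertex 2.259 -2.824 3.586
vertex 1.429 -3.116 3.743
vertex 2.067 -3.692 3.498
endloop
endfacet
facet normal -0.826 -0.236 0.511
outer loop
vertex 1.429 -3.116 3.743
vertex 0.931 -2.933 3.023
vertex 1.246 -3.76 3.15
endloop
endfacet
facet normal -0.807 0.233 -0.543
outer loop
vertex 0.931 -2.933 3.023
vertex 1.453 -2.528 2.422
vertex 1.261 -3.396 2.334
endloop
endfacet
facet normal 0.265 0.611 -0.746
outer loop
vertex 1.453 -2.528 2.422
vertex 2.274 -2.46 2.77
vertex 2.091 -3.104 2.177
endloop
endfacet
facet normal 0.660 -0.748 0.070
outer loop
vertex 1.963 -3.865 2.627
vertex 2.589 -3.287 2.897
vertex 2.067 -3.692 3.498
endloop
endfacet
facet normal -0.001 -0.981 0.195
outer loop
vertex 1.963 -3.865 2.627
vertex 2.067 -3.692 3.498
vertex 1.246 -3.76 3.15
endloop
endfacet
facet normal -0.399 -0.835 -0.380
outer loop
vertex 1.963 -3.865 2.627
vertex 1.246 -3.76 3.15
vertex 1.261 -3.396 2.334
endloop
endfacet
facet normal 0.017 -0.511 -0.859
outer loop
vertex 1.963 -3.865 2.627
vertex 1.261 -3.396 2.334
vertex 2.091 -3.104 2.177
endloop
endfacet
facet normal 0.673 -0.457 -0.582
outer loop
vertex 1.963 -3.865 2.627
vertex 2.091 -3.104 2.177
vertex 2.589 -3.287 2.897
endloop
endfacet
facet normal 0.807 -0.233 0.543
outer loop
vertex 2.067 -3.692 3.498
vertex 2.589 -3.287 2.897
vertex 2.259 -2.824 3.586
endloop
endfacet
facet normal -0.265 -0.611 0.746
outer loop
vertex 1.246 -3.76 3.15
vertex 2.067 -3.692 3.498
vertex 1.429 -3.116 3.743
endloop
endfacet
facet normal -0.909 -0.374 -0.184
outer loop
vertex 1.261 -3.396 2.334
vertex 1.246 -3.76 3.15
vertex 0.931 -2.933 3.023
endloop
endfacet
facet normal -0.234 0.149 -0.961
outer loop
vertex 2.091 -3.104 2.177
vertex 1.261 -3.396 2.334
vertex 1.453 -2.528 2.422
endloop
endfacet
facet normal 0.826 0.236 -0.511
outer loop
vertex 2.589 -3.287 2.897
vertex 2.091 -3.104 2.177
vertex 2.274 -2.46 2.77
endloop
endfacet
facet normal -0.641 0.159 0.751
outer loop
vertex 1.652 1.234 4.272
vertex 2.133 2.375 4.441
vertex 0.403 1.94 3.058
endloop
endfacet
facet normal -0.385 -0.913 -0.135
outer loop
vertex 0.947 1.805 2.419
vertex 1.652 1.234 4.272
vertex 0.403 1.94 3.058
endloop
endfacet
facet normal -0.641 0.159 0.751
outer loop
vertex 0.403 1.94 3.058
vertex 2.133 2.375 4.441
vertex 0.883 3.081 3.226
endloop
endfacet
facet normal -0.665 0.375 -0.646
outer loop
vertex 0.883 3.081 3.226
vertex 0.947 1.805 2.419
vertex 0.403 1.94 3.058
endloop
endfacet
facet normal 0.665 -0.376 0.645
outer loop
vertex 1.652 1.234 4.272
vertex 2.677 2.24 3.802
vertex 2.133 2.375 4.441
endloop
endfacet
facet normal -0.384 -0.913 -0.135
outer loop
vertex 2.197 1.099 3.634
vertex 1.652 1.234 4.272
vertex 0.947 1.805 2.419
endloop
endfacet
facet normal 0.664 -0.375 0.647
outer loop
vertex 2.197 1.099 3.634
vertex 2.677 2.24 3.802
vertex 1.652 1.234 4.272
endloop
endfacet
facet normal 0.385 0.913 0.135
outer loop
vertex 2.133 2.375 4.441
vertex 2.677 2.24 3.802
vertex 0.883 3.081 3.226
endloop
endfacet
facet normal -0.664 0.376 -0.647
outer loop
vertex 1.428 2.946 2.588
vertex 0.947 1.805 2.419
vertex 0.883 3.081 3.226
endloop
endfacet
facet normal 0.385 0.913 0.135
outer loop
vertex 0.883 3.081 3.226
vertex 2.677 2.24 3.802
vertex 1.428 2.946 2.588
endloop
endfacet
facet normal 0.641 -0.159 -0.751
outer loop
vertex 1.428 2.946 2.588
vertex 2.197 1.099 3.634
vertex 0.947 1.805 2.419
endloop
endfacet
facet normal 0.641 -0.159 -0.751
outer loop
vertex 2.677 2.24 3.802
vertex 2.197 1.099 3.634
vertex 1.428 2.946 2.588
endloop
endfacet

endsolid


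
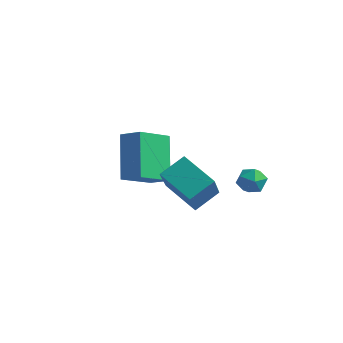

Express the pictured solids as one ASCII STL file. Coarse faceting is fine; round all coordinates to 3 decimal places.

solid 
facet normal -0.118 0.948 -0.295
outer loop
vertex 3.952 1.61 1.432
vertex 3.318 1.556 1.512
vertex 3.688 1.753 1.998
endloop
endfacet
facet normal 0.514 0.858 0.023
outer loop
vertex 3.952 1.61 1.432
vertex 3.688 1.753 1.998
vertex 4.238 1.424 1.975
endloop
endfacet
facet normal 0.871 0.357 -0.337
outer loop
vertex 3.952 1.61 1.432
vertex 4.238 1.424 1.975
vertex 4.208 1.024 1.474
endloop
endfacet
facet normal 0.460 0.138 -0.877
outer loop
vertex 3.952 1.61 1.432
vertex 4.208 1.024 1.474
vertex 3.64 1.105 1.189
endloop
endfacet
facet normal -0.150 0.503 -0.851
outer loop
vertex 3.952 1.61 1.432
vertex 3.64 1.105 1.189
vertex 3.318 1.556 1.512
endloop
endfacet
facet normal 0.395 0.613 0.684
outer loop
vertex 4.238 1.424 1.975
vertex 3.688 1.753 1.998
vertex 3.78 1.255 2.391
endloop
endfacet
facet normal -0.627 0.760 0.170
outer loop
vertex 3.688 1.753 1.998
vertex 3.318 1.556 1.512
vertex 3.212 1.336 2.106
endloop
endfacet
facet normal -0.680 0.039 -0.732
outer loop
vertex 3.318 1.556 1.512
vertex 3.64 1.105 1.189
vertex 3.182 0.936 1.605
endloop
endfacet
facet normal 0.309 -0.553 -0.773
outer loop
vertex 3.64 1.105 1.189
vertex 4.208 1.024 1.474
vertex 3.732 0.607 1.582
endloop
endfacet
facet normal 0.975 -0.199 0.100
outer loop
vertex 4.208 1.024 1.474
vertex 4.238 1.424 1.975
vertex 4.102 0.804 2.068
endloop
endfacet
facet normal -0.460 -0.138 0.877
outer loop
vertex 3.468 0.75 2.148
vertex 3.78 1.255 2.391
vertex 3.212 1.336 2.106
endloop
endfacet
facet normal -0.871 -0.357 0.337
outer loop
vertex 3.468 0.75 2.148
vertex 3.212 1.336 2.106
vertex 3.182 0.936 1.605
endloop
endfacet
facet normal -0.514 -0.858 -0.023
outer loop
vertex 3.468 0.75 2.148
vertex 3.182 0.936 1.605
vertex 3.732 0.607 1.582
endloop
endfacet
facet normal 0.118 -0.948 0.295
outer loop
vertex 3.468 0.75 2.148
vertex 3.732 0.607 1.582
vertex 4.102 0.804 2.068
endloop
endfacet
facet normal 0.150 -0.503 0.851
outer loop
vertex 3.468 0.75 2.148
vertex 4.102 0.804 2.068
vertex 3.78 1.255 2.391
endloop
endfacet
facet normal -0.309 0.553 0.773
outer loop
vertex 3.212 1.336 2.106
vertex 3.78 1.255 2.391
vertex 3.688 1.753 1.998
endloop
endfacet
facet normal -0.975 0.199 -0.100
outer loop
vertex 3.182 0.936 1.605
vertex 3.212 1.336 2.106
vertex 3.318 1.556 1.512
endloop
endfacet
facet normal -0.395 -0.613 -0.684
outer loop
vertex 3.732 0.607 1.582
vertex 3.182 0.936 1.605
vertex 3.64 1.105 1.189
endloop
endfacet
facet normal 0.627 -0.760 -0.170
outer loop
vertex 4.102 0.804 2.068
vertex 3.732 0.607 1.582
vertex 4.208 1.024 1.474
endloop
endfacet
facet normal 0.680 -0.039 0.732
outer loop
vertex 3.78 1.255 2.391
vertex 4.102 0.804 2.068
vertex 4.238 1.424 1.975
endloop
endfacet
facet normal -0.888 0.078 0.454
outer loop
vertex 3.21 -3.722 4.437
vertex 3.588 -2.832 5.022
vertex 2.592 -2.53 3.023
endloop
endfacet
facet normal -0.334 -0.788 -0.518
outer loop
vertex 3.932 -2.648 2.338
vertex 3.21 -3.722 4.437
vertex 2.592 -2.53 3.023
endloop
endfacet
facet normal -0.888 0.078 0.454
outer loop
vertex 2.592 -2.53 3.023
vertex 3.588 -2.832 5.022
vertex 2.97 -1.64 3.608
endloop
endfacet
facet normal -0.317 0.611 -0.725
outer loop
vertex 2.97 -1.64 3.608
vertex 3.932 -2.648 2.338
vertex 2.592 -2.53 3.023
endloop
endfacet
facet normal 0.317 -0.611 0.725
outer loop
vertex 3.21 -3.722 4.437
vertex 4.928 -2.95 4.337
vertex 3.588 -2.832 5.022
endloop
endfacet
facet normal -0.334 -0.788 -0.518
outer loop
vertex 4.55 -3.84 3.752
vertex 3.21 -3.722 4.437
vertex 3.932 -2.648 2.338
endloop
endfacet
facet normal 0.317 -0.611 0.725
outer loop
vertex 4.55 -3.84 3.752
vertex 4.928 -2.95 4.337
vertex 3.21 -3.722 4.437
endloop
endfacet
facet normal 0.334 0.788 0.518
outer loop
vertex 3.588 -2.832 5.022
vertex 4.928 -2.95 4.337
vertex 2.97 -1.64 3.608
endloop
endfacet
facet normal -0.317 0.611 -0.725
outer loop
vertex 4.31 -1.758 2.923
vertex 3.932 -2.648 2.338
vertex 2.97 -1.64 3.608
endloop
endfacet
facet normal 0.334 0.788 0.518
outer loop
vertex 2.97 -1.64 3.608
vertex 4.928 -2.95 4.337
vertex 4.31 -1.758 2.923
endloop
endfacet
facet normal 0.888 -0.078 -0.454
outer loop
vertex 4.31 -1.758 2.923
vertex 4.55 -3.84 3.752
vertex 3.932 -2.648 2.338
endloop
endfacet
facet normal 0.888 -0.078 -0.454
outer loop
vertex 4.928 -2.95 4.337
vertex 4.55 -3.84 3.752
vertex 4.31 -1.758 2.923
endloop
endfacet
facet normal -0.901 -0.056 -0.431
outer loop
vertex -1.033 -0.419 3.337
vertex -0.741 0.986 2.543
vertex -0.213 -1.48 1.76
endloop
endfacet
facet normal -0.178 -0.857 0.484
outer loop
vertex 0.661 -1.426 2.177
vertex -1.033 -0.419 3.337
vertex -0.213 -1.48 1.76
endloop
endfacet
facet normal -0.901 -0.056 -0.431
outer loop
vertex -0.213 -1.48 1.76
vertex -0.741 0.986 2.543
vertex 0.079 -0.075 0.966
endloop
endfacet
facet normal 0.395 -0.513 -0.762
outer loop
vertex 0.079 -0.075 0.966
vertex 0.661 -1.426 2.177
vertex -0.213 -1.48 1.76
endloop
endfacet
facet normal -0.395 0.513 0.762
outer loop
vertex -1.033 -0.419 3.337
vertex 0.133 1.04 2.96
vertex -0.741 0.986 2.543
endloop
endfacet
facet normal -0.178 -0.857 0.484
outer loop
vertex -0.159 -0.365 3.754
vertex -1.033 -0.419 3.337
vertex 0.661 -1.426 2.177
endloop
endfacet
facet normal -0.395 0.513 0.762
outer loop
vertex -0.159 -0.365 3.754
vertex 0.133 1.04 2.96
vertex -1.033 -0.419 3.337
endloop
endfacet
facet normal 0.178 0.857 -0.484
outer loop
vertex -0.741 0.986 2.543
vertex 0.133 1.04 2.96
vertex 0.079 -0.075 0.966
endloop
endfacet
facet normal 0.395 -0.513 -0.762
outer loop
vertex 0.953 -0.021 1.383
vertex 0.661 -1.426 2.177
vertex 0.079 -0.075 0.966
endloop
endfacet
facet normal 0.178 0.857 -0.484
outer loop
vertex 0.079 -0.075 0.966
vertex 0.133 1.04 2.96
vertex 0.953 -0.021 1.383
endloop
endfacet
facet normal 0.901 0.056 0.431
outer loop
vertex 0.953 -0.021 1.383
vertex -0.159 -0.365 3.754
vertex 0.661 -1.426 2.177
endloop
endfacet
facet normal 0.901 0.056 0.431
outer loop
vertex 0.133 1.04 2.96
vertex -0.159 -0.365 3.754
vertex 0.953 -0.021 1.383
endloop
endfacet

endsolid


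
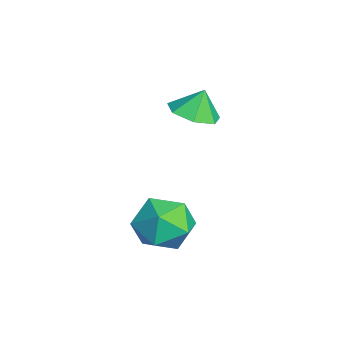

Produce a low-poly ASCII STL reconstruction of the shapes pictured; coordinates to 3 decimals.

solid 
facet normal 0.108 -0.355 -0.928
outer loop
vertex 0.465 -2.656 2.457
vertex -0.405 -2.54 2.311
vertex 0.262 -1.968 2.17
endloop
endfacet
facet normal 0.684 0.443 0.580
outer loop
vertex 0.465 -2.656 2.457
vertex 0.262 -1.968 2.17
vertex -0.515 -2.18 3.249
endloop
endfacet
facet normal 0.109 -0.356 -0.928
outer loop
vertex 0.262 -1.968 2.17
vertex -0.405 -2.54 2.311
vertex -0.443 -1.711 1.989
endloop
endfacet
facet normal 0.240 0.905 0.351
outer loop
vertex 0.262 -1.968 2.17
vertex -0.443 -1.711 1.989
vertex -0.515 -2.18 3.249
endloop
endfacet
facet normal 0.107 -0.356 -0.928
outer loop
vertex -0.443 -1.711 1.989
vertex -0.405 -2.54 2.311
vertex -1.12 -2.077 2.051
endloop
endfacet
facet normal -0.434 0.852 0.292
outer loop
vertex -0.443 -1.711 1.989
vertex -1.12 -2.077 2.051
vertex -0.515 -2.18 3.249
endloop
endfacet
facet normal 0.108 -0.355 -0.929
outer loop
vertex -1.12 -2.077 2.051
vertex -0.405 -2.54 2.311
vertex -1.259 -2.792 2.308
endloop
endfacet
facet normal -0.833 0.323 0.449
outer loop
vertex -1.12 -2.077 2.051
vertex -1.259 -2.792 2.308
vertex -0.515 -2.18 3.249
endloop
endfacet
facet normal 0.108 -0.356 -0.928
outer loop
vertex -1.259 -2.792 2.308
vertex -0.405 -2.54 2.311
vertex -0.755 -3.317 2.568
endloop
endfacet
facet normal -0.655 -0.282 0.701
outer loop
vertex -1.259 -2.792 2.308
vertex -0.755 -3.317 2.568
vertex -0.515 -2.18 3.249
endloop
endfacet
facet normal 0.108 -0.356 -0.928
outer loop
vertex -0.755 -3.317 2.568
vertex -0.405 -2.54 2.311
vertex 0.012 -3.256 2.634
endloop
endfacet
facet normal -0.034 -0.508 0.861
outer loop
vertex -0.755 -3.317 2.568
vertex 0.012 -3.256 2.634
vertex -0.515 -2.18 3.249
endloop
endfacet
facet normal 0.108 -0.356 -0.928
outer loop
vertex 0.012 -3.256 2.634
vertex -0.405 -2.54 2.311
vertex 0.465 -2.656 2.457
endloop
endfacet
facet normal 0.561 -0.186 0.806
outer loop
vertex 0.012 -3.256 2.634
vertex 0.465 -2.656 2.457
vertex -0.515 -2.18 3.249
endloop
endfacet
facet normal -0.960 -0.025 -0.278
outer loop
vertex 2.254 -3.659 -1.135
vertex 2.085 -4.514 -0.475
vertex 1.95 -3.497 -0.098
endloop
endfacet
facet normal -0.704 0.641 -0.306
outer loop
vertex 2.254 -3.659 -1.135
vertex 1.95 -3.497 -0.098
vertex 2.721 -2.865 -0.547
endloop
endfacet
facet normal -0.146 0.643 -0.752
outer loop
vertex 2.254 -3.659 -1.135
vertex 2.721 -2.865 -0.547
vertex 3.332 -3.492 -1.202
endloop
endfacet
facet normal -0.059 -0.021 -0.998
outer loop
vertex 2.254 -3.659 -1.135
vertex 3.332 -3.492 -1.202
vertex 2.939 -4.511 -1.157
endloop
endfacet
facet normal -0.561 -0.433 -0.705
outer loop
vertex 2.254 -3.659 -1.135
vertex 2.939 -4.511 -1.157
vertex 2.085 -4.514 -0.475
endloop
endfacet
facet normal -0.467 0.814 0.344
outer loop
vertex 2.721 -2.865 -0.547
vertex 1.95 -3.497 -0.098
vertex 2.841 -3.229 0.477
endloop
endfacet
facet normal -0.882 -0.262 0.391
outer loop
vertex 1.95 -3.497 -0.098
vertex 2.085 -4.514 -0.475
vertex 2.448 -4.248 0.522
endloop
endfacet
facet normal -0.237 -0.924 -0.301
outer loop
vertex 2.085 -4.514 -0.475
vertex 2.939 -4.511 -1.157
vertex 3.059 -4.875 -0.133
endloop
endfacet
facet normal 0.577 -0.257 -0.775
outer loop
vertex 2.939 -4.511 -1.157
vertex 3.332 -3.492 -1.202
vertex 3.83 -4.243 -0.582
endloop
endfacet
facet normal 0.435 0.818 -0.377
outer loop
vertex 3.332 -3.492 -1.202
vertex 2.721 -2.865 -0.547
vertex 3.695 -3.226 -0.205
endloop
endfacet
facet normal 0.059 0.021 0.998
outer loop
vertex 3.526 -4.081 0.455
vertex 2.841 -3.229 0.477
vertex 2.448 -4.248 0.522
endloop
endfacet
facet normal 0.146 -0.643 0.752
outer loop
vertex 3.526 -4.081 0.455
vertex 2.448 -4.248 0.522
vertex 3.059 -4.875 -0.133
endloop
endfacet
facet normal 0.704 -0.641 0.306
outer loop
vertex 3.526 -4.081 0.455
vertex 3.059 -4.875 -0.133
vertex 3.83 -4.243 -0.582
endloop
endfacet
facet normal 0.960 0.025 0.278
outer loop
vertex 3.526 -4.081 0.455
vertex 3.83 -4.243 -0.582
vertex 3.695 -3.226 -0.205
endloop
endfacet
facet normal 0.561 0.433 0.705
outer loop
vertex 3.526 -4.081 0.455
vertex 3.695 -3.226 -0.205
vertex 2.841 -3.229 0.477
endloop
endfacet
facet normal -0.577 0.257 0.775
outer loop
vertex 2.448 -4.248 0.522
vertex 2.841 -3.229 0.477
vertex 1.95 -3.497 -0.098
endloop
endfacet
facet normal -0.435 -0.818 0.377
outer loop
vertex 3.059 -4.875 -0.133
vertex 2.448 -4.248 0.522
vertex 2.085 -4.514 -0.475
endloop
endfacet
facet normal 0.467 -0.814 -0.344
outer loop
vertex 3.83 -4.243 -0.582
vertex 3.059 -4.875 -0.133
vertex 2.939 -4.511 -1.157
endloop
endfacet
facet normal 0.882 0.262 -0.391
outer loop
vertex 3.695 -3.226 -0.205
vertex 3.83 -4.243 -0.582
vertex 3.332 -3.492 -1.202
endloop
endfacet
facet normal 0.237 0.924 0.301
outer loop
vertex 2.841 -3.229 0.477
vertex 3.695 -3.226 -0.205
vertex 2.721 -2.865 -0.547
endloop
endfacet

endsolid


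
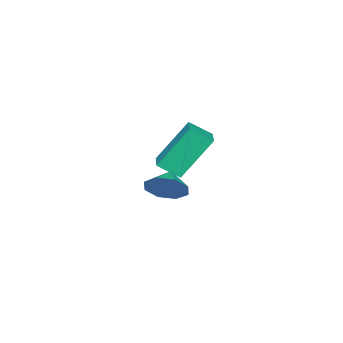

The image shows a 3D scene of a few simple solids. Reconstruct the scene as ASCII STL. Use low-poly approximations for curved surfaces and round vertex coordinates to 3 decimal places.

solid 
facet normal -0.829 -0.541 -0.138
outer loop
vertex 0.051 1.951 4.133
vertex -0.346 2.707 3.556
vertex 0.896 1.092 2.426
endloop
endfacet
facet normal 0.385 -0.734 0.560
outer loop
vertex 1.726 1.633 2.564
vertex 0.051 1.951 4.133
vertex 0.896 1.092 2.426
endloop
endfacet
facet normal -0.830 -0.541 -0.139
outer loop
vertex 0.896 1.092 2.426
vertex -0.346 2.707 3.556
vertex 0.5 1.848 1.849
endloop
endfacet
facet normal 0.404 -0.412 -0.817
outer loop
vertex 0.5 1.848 1.849
vertex 1.726 1.633 2.564
vertex 0.896 1.092 2.426
endloop
endfacet
facet normal -0.404 0.411 0.817
outer loop
vertex 0.051 1.951 4.133
vertex 0.484 3.248 3.694
vertex -0.346 2.707 3.556
endloop
endfacet
facet normal 0.385 -0.733 0.560
outer loop
vertex 0.88 2.492 4.271
vertex 0.051 1.951 4.133
vertex 1.726 1.633 2.564
endloop
endfacet
facet normal -0.404 0.411 0.817
outer loop
vertex 0.88 2.492 4.271
vertex 0.484 3.248 3.694
vertex 0.051 1.951 4.133
endloop
endfacet
facet normal -0.385 0.734 -0.560
outer loop
vertex -0.346 2.707 3.556
vertex 0.484 3.248 3.694
vertex 0.5 1.848 1.849
endloop
endfacet
facet normal 0.404 -0.411 -0.817
outer loop
vertex 1.329 2.389 1.987
vertex 1.726 1.633 2.564
vertex 0.5 1.848 1.849
endloop
endfacet
facet normal -0.385 0.733 -0.560
outer loop
vertex 0.5 1.848 1.849
vertex 0.484 3.248 3.694
vertex 1.329 2.389 1.987
endloop
endfacet
facet normal 0.829 0.541 0.139
outer loop
vertex 1.329 2.389 1.987
vertex 0.88 2.492 4.271
vertex 1.726 1.633 2.564
endloop
endfacet
facet normal 0.830 0.541 0.139
outer loop
vertex 0.484 3.248 3.694
vertex 0.88 2.492 4.271
vertex 1.329 2.389 1.987
endloop
endfacet
facet normal 0.828 0.288 -0.482
outer loop
vertex -2.071 -0.716 -0.371
vertex -2.568 -0.583 -1.146
vertex -2.329 -0.054 -0.419
endloop
endfacet
facet normal -0.205 -0.009 0.979
outer loop
vertex -2.071 -0.716 -0.371
vertex -2.329 -0.054 -0.419
vertex -3.412 -0.877 -0.654
endloop
endfacet
facet normal 0.827 0.289 -0.482
outer loop
vertex -2.329 -0.054 -0.419
vertex -2.568 -0.583 -1.146
vertex -2.728 0.298 -0.892
endloop
endfacet
facet normal -0.497 0.441 0.747
outer loop
vertex -2.329 -0.054 -0.419
vertex -2.728 0.298 -0.892
vertex -3.412 -0.877 -0.654
endloop
endfacet
facet normal 0.827 0.289 -0.482
outer loop
vertex -2.728 0.298 -0.892
vertex -2.568 -0.583 -1.146
vertex -3.033 0.134 -1.514
endloop
endfacet
facet normal -0.811 0.525 0.259
outer loop
vertex -2.728 0.298 -0.892
vertex -3.033 0.134 -1.514
vertex -3.412 -0.877 -0.654
endloop
endfacet
facet normal 0.827 0.289 -0.482
outer loop
vertex -3.033 0.134 -1.514
vertex -2.568 -0.583 -1.146
vertex -3.066 -0.45 -1.92
endloop
endfacet
facet normal -0.961 0.192 -0.198
outer loop
vertex -3.033 0.134 -1.514
vertex -3.066 -0.45 -1.92
vertex -3.412 -0.877 -0.654
endloop
endfacet
facet normal 0.827 0.290 -0.482
outer loop
vertex -3.066 -0.45 -1.92
vertex -2.568 -0.583 -1.146
vertex -2.807 -1.111 -1.873
endloop
endfacet
facet normal -0.861 -0.363 -0.358
outer loop
vertex -3.066 -0.45 -1.92
vertex -2.807 -1.111 -1.873
vertex -3.412 -0.877 -0.654
endloop
endfacet
facet normal 0.827 0.289 -0.482
outer loop
vertex -2.807 -1.111 -1.873
vertex -2.568 -0.583 -1.146
vertex -2.408 -1.463 -1.399
endloop
endfacet
facet normal -0.568 -0.813 -0.126
outer loop
vertex -2.807 -1.111 -1.873
vertex -2.408 -1.463 -1.399
vertex -3.412 -0.877 -0.654
endloop
endfacet
facet normal 0.827 0.289 -0.482
outer loop
vertex -2.408 -1.463 -1.399
vertex -2.568 -0.583 -1.146
vertex -2.103 -1.299 -0.777
endloop
endfacet
facet normal -0.255 -0.897 0.362
outer loop
vertex -2.408 -1.463 -1.399
vertex -2.103 -1.299 -0.777
vertex -3.412 -0.877 -0.654
endloop
endfacet
facet normal 0.828 0.290 -0.481
outer loop
vertex -2.103 -1.299 -0.777
vertex -2.568 -0.583 -1.146
vertex -2.071 -0.716 -0.371
endloop
endfacet
facet normal -0.105 -0.564 0.819
outer loop
vertex -2.103 -1.299 -0.777
vertex -2.071 -0.716 -0.371
vertex -3.412 -0.877 -0.654
endloop
endfacet

endsolid


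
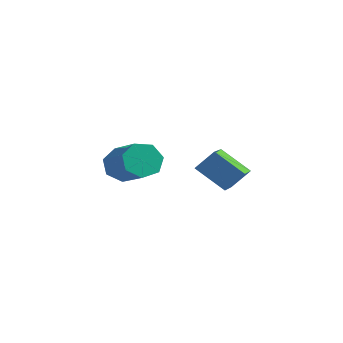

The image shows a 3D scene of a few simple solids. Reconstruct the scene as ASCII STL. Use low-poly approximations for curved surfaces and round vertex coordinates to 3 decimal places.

solid 
facet normal -0.850 0.314 -0.423
outer loop
vertex -4.258 -1.028 -4.529
vertex -4.721 -1.439 -3.904
vertex -4.415 -0.614 -3.907
endloop
endfacet
facet normal 0.485 0.780 -0.396
outer loop
vertex -4.258 -1.028 -4.529
vertex -4.415 -0.614 -3.907
vertex -2.516 -1.67 -3.661
endloop
endfacet
facet normal 0.485 0.780 -0.396
outer loop
vertex -2.516 -1.67 -3.661
vertex -4.415 -0.614 -3.907
vertex -2.673 -1.256 -3.039
endloop
endfacet
facet normal 0.850 -0.314 0.423
outer loop
vertex -2.516 -1.67 -3.661
vertex -2.673 -1.256 -3.039
vertex -2.979 -2.081 -3.036
endloop
endfacet
facet normal -0.850 0.314 -0.424
outer loop
vertex -4.415 -0.614 -3.907
vertex -4.721 -1.439 -3.904
vertex -4.803 -0.821 -3.283
endloop
endfacet
facet normal 0.141 0.910 0.390
outer loop
vertex -4.415 -0.614 -3.907
vertex -4.803 -0.821 -3.283
vertex -2.673 -1.256 -3.039
endloop
endfacet
facet normal 0.141 0.910 0.389
outer loop
vertex -2.673 -1.256 -3.039
vertex -4.803 -0.821 -3.283
vertex -3.061 -1.463 -2.414
endloop
endfacet
facet normal 0.850 -0.314 0.424
outer loop
vertex -2.673 -1.256 -3.039
vertex -3.061 -1.463 -2.414
vertex -2.979 -2.081 -3.036
endloop
endfacet
facet normal -0.850 0.313 -0.424
outer loop
vertex -4.803 -0.821 -3.283
vertex -4.721 -1.439 -3.904
vertex -5.129 -1.494 -3.126
endloop
endfacet
facet normal -0.309 0.355 0.882
outer loop
vertex -4.803 -0.821 -3.283
vertex -5.129 -1.494 -3.126
vertex -3.061 -1.463 -2.414
endloop
endfacet
facet normal -0.309 0.354 0.883
outer loop
vertex -3.061 -1.463 -2.414
vertex -5.129 -1.494 -3.126
vertex -3.387 -2.136 -2.258
endloop
endfacet
facet normal 0.850 -0.314 0.424
outer loop
vertex -3.061 -1.463 -2.414
vertex -3.387 -2.136 -2.258
vertex -2.979 -2.081 -3.036
endloop
endfacet
facet normal -0.850 0.314 -0.423
outer loop
vertex -5.129 -1.494 -3.126
vertex -4.721 -1.439 -3.904
vertex -5.148 -2.125 -3.556
endloop
endfacet
facet normal -0.526 -0.468 0.710
outer loop
vertex -5.129 -1.494 -3.126
vertex -5.148 -2.125 -3.556
vertex -3.387 -2.136 -2.258
endloop
endfacet
facet normal -0.527 -0.467 0.710
outer loop
vertex -3.387 -2.136 -2.258
vertex -5.148 -2.125 -3.556
vertex -3.406 -2.767 -2.687
endloop
endfacet
facet normal 0.850 -0.314 0.424
outer loop
vertex -3.387 -2.136 -2.258
vertex -3.406 -2.767 -2.687
vertex -2.979 -2.081 -3.036
endloop
endfacet
facet normal -0.849 0.313 -0.425
outer loop
vertex -5.148 -2.125 -3.556
vertex -4.721 -1.439 -3.904
vertex -4.845 -2.24 -4.247
endloop
endfacet
facet normal -0.347 -0.938 0.004
outer loop
vertex -5.148 -2.125 -3.556
vertex -4.845 -2.24 -4.247
vertex -3.406 -2.767 -2.687
endloop
endfacet
facet normal -0.347 -0.938 0.004
outer loop
vertex -3.406 -2.767 -2.687
vertex -4.845 -2.24 -4.247
vertex -3.103 -2.882 -3.379
endloop
endfacet
facet normal 0.850 -0.313 0.424
outer loop
vertex -3.406 -2.767 -2.687
vertex -3.103 -2.882 -3.379
vertex -2.979 -2.081 -3.036
endloop
endfacet
facet normal -0.850 0.313 -0.423
outer loop
vertex -4.845 -2.24 -4.247
vertex -4.721 -1.439 -3.904
vertex -4.449 -1.751 -4.681
endloop
endfacet
facet normal 0.093 -0.702 -0.706
outer loop
vertex -4.845 -2.24 -4.247
vertex -4.449 -1.751 -4.681
vertex -3.103 -2.882 -3.379
endloop
endfacet
facet normal 0.093 -0.702 -0.706
outer loop
vertex -3.103 -2.882 -3.379
vertex -4.449 -1.751 -4.681
vertex -2.707 -2.394 -3.812
endloop
endfacet
facet normal 0.850 -0.313 0.424
outer loop
vertex -3.103 -2.882 -3.379
vertex -2.707 -2.394 -3.812
vertex -2.979 -2.081 -3.036
endloop
endfacet
facet normal -0.850 0.314 -0.423
outer loop
vertex -4.449 -1.751 -4.681
vertex -4.721 -1.439 -3.904
vertex -4.258 -1.028 -4.529
endloop
endfacet
facet normal 0.464 0.063 -0.884
outer loop
vertex -4.449 -1.751 -4.681
vertex -4.258 -1.028 -4.529
vertex -2.707 -2.394 -3.812
endloop
endfacet
facet normal 0.463 0.062 -0.884
outer loop
vertex -2.707 -2.394 -3.812
vertex -4.258 -1.028 -4.529
vertex -2.516 -1.67 -3.661
endloop
endfacet
facet normal 0.850 -0.313 0.424
outer loop
vertex -2.707 -2.394 -3.812
vertex -2.516 -1.67 -3.661
vertex -2.979 -2.081 -3.036
endloop
endfacet
facet normal -0.738 -0.275 0.616
outer loop
vertex 0.111 -1.407 -1.98
vertex -0.664 -0.195 -2.368
vertex -0.361 -1.971 -2.798
endloop
endfacet
facet normal 0.520 -0.813 0.261
outer loop
vertex 0.784 -1.545 -3.752
vertex 0.111 -1.407 -1.98
vertex -0.361 -1.971 -2.798
endloop
endfacet
facet normal -0.738 -0.275 0.616
outer loop
vertex -0.361 -1.971 -2.798
vertex -0.664 -0.195 -2.368
vertex -1.136 -0.759 -3.186
endloop
endfacet
facet normal -0.429 -0.512 -0.744
outer loop
vertex -1.136 -0.759 -3.186
vertex 0.784 -1.545 -3.752
vertex -0.361 -1.971 -2.798
endloop
endfacet
facet normal 0.429 0.512 0.744
outer loop
vertex 0.111 -1.407 -1.98
vertex 0.481 0.231 -3.322
vertex -0.664 -0.195 -2.368
endloop
endfacet
facet normal 0.520 -0.813 0.261
outer loop
vertex 1.256 -0.981 -2.934
vertex 0.111 -1.407 -1.98
vertex 0.784 -1.545 -3.752
endloop
endfacet
facet normal 0.429 0.512 0.744
outer loop
vertex 1.256 -0.981 -2.934
vertex 0.481 0.231 -3.322
vertex 0.111 -1.407 -1.98
endloop
endfacet
facet normal -0.520 0.813 -0.261
outer loop
vertex -0.664 -0.195 -2.368
vertex 0.481 0.231 -3.322
vertex -1.136 -0.759 -3.186
endloop
endfacet
facet normal -0.429 -0.512 -0.744
outer loop
vertex 0.009 -0.333 -4.14
vertex 0.784 -1.545 -3.752
vertex -1.136 -0.759 -3.186
endloop
endfacet
facet normal -0.520 0.813 -0.261
outer loop
vertex -1.136 -0.759 -3.186
vertex 0.481 0.231 -3.322
vertex 0.009 -0.333 -4.14
endloop
endfacet
facet normal 0.738 0.275 -0.616
outer loop
vertex 0.009 -0.333 -4.14
vertex 1.256 -0.981 -2.934
vertex 0.784 -1.545 -3.752
endloop
endfacet
facet normal 0.738 0.275 -0.616
outer loop
vertex 0.481 0.231 -3.322
vertex 1.256 -0.981 -2.934
vertex 0.009 -0.333 -4.14
endloop
endfacet

endsolid


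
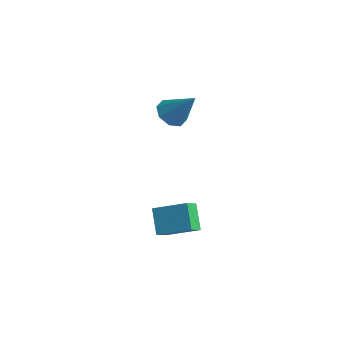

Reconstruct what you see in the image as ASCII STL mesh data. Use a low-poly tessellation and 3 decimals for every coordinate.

solid 
facet normal -0.618 -0.203 -0.760
outer loop
vertex -0.146 1.094 1.878
vertex -0.615 0.475 2.425
vertex -0.694 1.404 2.241
endloop
endfacet
facet normal 0.442 0.892 -0.094
outer loop
vertex -0.146 1.094 1.878
vertex -0.694 1.404 2.241
vertex 0.695 0.905 4.035
endloop
endfacet
facet normal -0.618 -0.203 -0.760
outer loop
vertex -0.694 1.404 2.241
vertex -0.615 0.475 2.425
vertex -1.196 1.17 2.712
endloop
endfacet
facet normal -0.111 0.932 0.345
outer loop
vertex -0.694 1.404 2.241
vertex -1.196 1.17 2.712
vertex 0.695 0.905 4.035
endloop
endfacet
facet normal -0.618 -0.203 -0.760
outer loop
vertex -1.196 1.17 2.712
vertex -0.615 0.475 2.425
vertex -1.358 0.529 3.015
endloop
endfacet
facet normal -0.460 0.472 0.752
outer loop
vertex -1.196 1.17 2.712
vertex -1.358 0.529 3.015
vertex 0.695 0.905 4.035
endloop
endfacet
facet normal -0.618 -0.203 -0.760
outer loop
vertex -1.358 0.529 3.015
vertex -0.615 0.475 2.425
vertex -1.084 -0.144 2.972
endloop
endfacet
facet normal -0.401 -0.220 0.889
outer loop
vertex -1.358 0.529 3.015
vertex -1.084 -0.144 2.972
vertex 0.695 0.905 4.035
endloop
endfacet
facet normal -0.618 -0.203 -0.760
outer loop
vertex -1.084 -0.144 2.972
vertex -0.615 0.475 2.425
vertex -0.536 -0.454 2.609
endloop
endfacet
facet normal 0.031 -0.737 0.676
outer loop
vertex -1.084 -0.144 2.972
vertex -0.536 -0.454 2.609
vertex 0.695 0.905 4.035
endloop
endfacet
facet normal -0.618 -0.203 -0.760
outer loop
vertex -0.536 -0.454 2.609
vertex -0.615 0.475 2.425
vertex -0.034 -0.22 2.138
endloop
endfacet
facet normal 0.584 -0.777 0.236
outer loop
vertex -0.536 -0.454 2.609
vertex -0.034 -0.22 2.138
vertex 0.695 0.905 4.035
endloop
endfacet
facet normal -0.618 -0.203 -0.759
outer loop
vertex -0.034 -0.22 2.138
vertex -0.615 0.475 2.425
vertex 0.127 0.421 1.835
endloop
endfacet
facet normal 0.933 -0.316 -0.172
outer loop
vertex -0.034 -0.22 2.138
vertex 0.127 0.421 1.835
vertex 0.695 0.905 4.035
endloop
endfacet
facet normal -0.618 -0.202 -0.759
outer loop
vertex 0.127 0.421 1.835
vertex -0.615 0.475 2.425
vertex -0.146 1.094 1.878
endloop
endfacet
facet normal 0.875 0.374 -0.308
outer loop
vertex 0.127 0.421 1.835
vertex -0.146 1.094 1.878
vertex 0.695 0.905 4.035
endloop
endfacet
facet normal -0.599 0.356 0.717
outer loop
vertex 2.558 -1.349 -1.892
vertex 2.327 -0.503 -2.505
vertex 1.031 -2.334 -2.679
endloop
endfacet
facet normal 0.215 -0.791 0.572
outer loop
vertex 2.013 -2.917 -3.855
vertex 2.558 -1.349 -1.892
vertex 1.031 -2.334 -2.679
endloop
endfacet
facet normal -0.599 0.355 0.718
outer loop
vertex 1.031 -2.334 -2.679
vertex 2.327 -0.503 -2.505
vertex 0.8 -1.487 -3.291
endloop
endfacet
facet normal -0.771 -0.497 -0.397
outer loop
vertex 0.8 -1.487 -3.291
vertex 2.013 -2.917 -3.855
vertex 1.031 -2.334 -2.679
endloop
endfacet
facet normal 0.771 0.498 0.397
outer loop
vertex 2.558 -1.349 -1.892
vertex 3.309 -1.086 -3.681
vertex 2.327 -0.503 -2.505
endloop
endfacet
facet normal 0.215 -0.791 0.572
outer loop
vertex 3.54 -1.933 -3.069
vertex 2.558 -1.349 -1.892
vertex 2.013 -2.917 -3.855
endloop
endfacet
facet normal 0.771 0.497 0.397
outer loop
vertex 3.54 -1.933 -3.069
vertex 3.309 -1.086 -3.681
vertex 2.558 -1.349 -1.892
endloop
endfacet
facet normal -0.215 0.791 -0.572
outer loop
vertex 2.327 -0.503 -2.505
vertex 3.309 -1.086 -3.681
vertex 0.8 -1.487 -3.291
endloop
endfacet
facet normal -0.771 -0.498 -0.396
outer loop
vertex 1.782 -2.071 -4.468
vertex 2.013 -2.917 -3.855
vertex 0.8 -1.487 -3.291
endloop
endfacet
facet normal -0.215 0.791 -0.572
outer loop
vertex 0.8 -1.487 -3.291
vertex 3.309 -1.086 -3.681
vertex 1.782 -2.071 -4.468
endloop
endfacet
facet normal 0.599 -0.356 -0.717
outer loop
vertex 1.782 -2.071 -4.468
vertex 3.54 -1.933 -3.069
vertex 2.013 -2.917 -3.855
endloop
endfacet
facet normal 0.599 -0.355 -0.718
outer loop
vertex 3.309 -1.086 -3.681
vertex 3.54 -1.933 -3.069
vertex 1.782 -2.071 -4.468
endloop
endfacet

endsolid


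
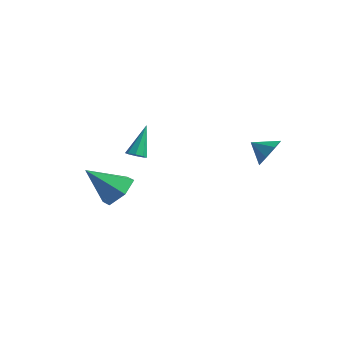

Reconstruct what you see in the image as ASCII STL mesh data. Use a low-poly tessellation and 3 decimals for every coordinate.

solid 
facet normal 0.153 -0.547 -0.823
outer loop
vertex -2.898 0.033 -2.133
vertex -3.311 -0.245 -2.025
vertex -3.223 0.18 -2.291
endloop
endfacet
facet normal 0.476 0.861 -0.178
outer loop
vertex -2.898 0.033 -2.133
vertex -3.223 0.18 -2.291
vertex -3.589 0.745 -0.535
endloop
endfacet
facet normal 0.152 -0.547 -0.823
outer loop
vertex -3.223 0.18 -2.291
vertex -3.311 -0.245 -2.025
vertex -3.6 0.078 -2.293
endloop
endfacet
facet normal -0.244 0.907 -0.343
outer loop
vertex -3.223 0.18 -2.291
vertex -3.6 0.078 -2.293
vertex -3.589 0.745 -0.535
endloop
endfacet
facet normal 0.154 -0.546 -0.824
outer loop
vertex -3.6 0.078 -2.293
vertex -3.311 -0.245 -2.025
vertex -3.807 -0.214 -2.138
endloop
endfacet
facet normal -0.845 0.501 -0.185
outer loop
vertex -3.6 0.078 -2.293
vertex -3.807 -0.214 -2.138
vertex -3.589 0.745 -0.535
endloop
endfacet
facet normal 0.153 -0.548 -0.822
outer loop
vertex -3.807 -0.214 -2.138
vertex -3.311 -0.245 -2.025
vertex -3.725 -0.524 -1.916
endloop
endfacet
facet normal -0.973 -0.114 0.200
outer loop
vertex -3.807 -0.214 -2.138
vertex -3.725 -0.524 -1.916
vertex -3.589 0.745 -0.535
endloop
endfacet
facet normal 0.152 -0.548 -0.823
outer loop
vertex -3.725 -0.524 -1.916
vertex -3.311 -0.245 -2.025
vertex -3.4 -0.671 -1.758
endloop
endfacet
facet normal -0.553 -0.586 0.593
outer loop
vertex -3.725 -0.524 -1.916
vertex -3.4 -0.671 -1.758
vertex -3.589 0.745 -0.535
endloop
endfacet
facet normal 0.153 -0.548 -0.823
outer loop
vertex -3.4 -0.671 -1.758
vertex -3.311 -0.245 -2.025
vertex -3.023 -0.569 -1.756
endloop
endfacet
facet normal 0.167 -0.632 0.757
outer loop
vertex -3.4 -0.671 -1.758
vertex -3.023 -0.569 -1.756
vertex -3.589 0.745 -0.535
endloop
endfacet
facet normal 0.154 -0.547 -0.823
outer loop
vertex -3.023 -0.569 -1.756
vertex -3.311 -0.245 -2.025
vertex -2.815 -0.277 -1.911
endloop
endfacet
facet normal 0.767 -0.228 0.600
outer loop
vertex -3.023 -0.569 -1.756
vertex -2.815 -0.277 -1.911
vertex -3.589 0.745 -0.535
endloop
endfacet
facet normal 0.154 -0.548 -0.822
outer loop
vertex -2.815 -0.277 -1.911
vertex -3.311 -0.245 -2.025
vertex -2.898 0.033 -2.133
endloop
endfacet
facet normal 0.895 0.392 0.212
outer loop
vertex -2.815 -0.277 -1.911
vertex -2.898 0.033 -2.133
vertex -3.589 0.745 -0.535
endloop
endfacet
facet normal 0.495 0.532 -0.687
outer loop
vertex -0.753 -2.987 -1.669
vertex -1.317 -3.391 -2.389
vertex -1.607 -2.545 -1.942
endloop
endfacet
facet normal -0.057 0.443 0.895
outer loop
vertex -0.753 -2.987 -1.669
vertex -1.607 -2.545 -1.942
vertex -2.283 -4.429 -1.051
endloop
endfacet
facet normal 0.496 0.532 -0.686
outer loop
vertex -1.607 -2.545 -1.942
vertex -1.317 -3.391 -2.389
vertex -2.171 -2.949 -2.663
endloop
endfacet
facet normal -0.805 0.464 0.370
outer loop
vertex -1.607 -2.545 -1.942
vertex -2.171 -2.949 -2.663
vertex -2.283 -4.429 -1.051
endloop
endfacet
facet normal 0.496 0.532 -0.686
outer loop
vertex -2.171 -2.949 -2.663
vertex -1.317 -3.391 -2.389
vertex -1.881 -3.795 -3.11
endloop
endfacet
facet normal -0.949 -0.196 -0.246
outer loop
vertex -2.171 -2.949 -2.663
vertex -1.881 -3.795 -3.11
vertex -2.283 -4.429 -1.051
endloop
endfacet
facet normal 0.496 0.532 -0.686
outer loop
vertex -1.881 -3.795 -3.11
vertex -1.317 -3.391 -2.389
vertex -1.027 -4.238 -2.836
endloop
endfacet
facet normal -0.346 -0.876 -0.337
outer loop
vertex -1.881 -3.795 -3.11
vertex -1.027 -4.238 -2.836
vertex -2.283 -4.429 -1.051
endloop
endfacet
facet normal 0.495 0.532 -0.687
outer loop
vertex -1.027 -4.238 -2.836
vertex -1.317 -3.391 -2.389
vertex -0.463 -3.834 -2.116
endloop
endfacet
facet normal 0.403 -0.896 0.187
outer loop
vertex -1.027 -4.238 -2.836
vertex -0.463 -3.834 -2.116
vertex -2.283 -4.429 -1.051
endloop
endfacet
facet normal 0.495 0.532 -0.687
outer loop
vertex -0.463 -3.834 -2.116
vertex -1.317 -3.391 -2.389
vertex -0.753 -2.987 -1.669
endloop
endfacet
facet normal 0.547 -0.236 0.803
outer loop
vertex -0.463 -3.834 -2.116
vertex -0.753 -2.987 -1.669
vertex -2.283 -4.429 -1.051
endloop
endfacet
facet normal 0.806 0.325 -0.495
outer loop
vertex 2.881 2.508 -0.016
vertex 2.555 2.177 -0.764
vertex 2.498 2.951 -0.349
endloop
endfacet
facet normal -0.371 0.332 0.868
outer loop
vertex 2.881 2.508 -0.016
vertex 2.498 2.951 -0.349
vertex 1.725 1.843 -0.256
endloop
endfacet
facet normal 0.806 0.324 -0.494
outer loop
vertex 2.498 2.951 -0.349
vertex 2.555 2.177 -0.764
vertex 2.149 2.941 -0.925
endloop
endfacet
facet normal -0.724 0.541 0.429
outer loop
vertex 2.498 2.951 -0.349
vertex 2.149 2.941 -0.925
vertex 1.725 1.843 -0.256
endloop
endfacet
facet normal 0.807 0.325 -0.494
outer loop
vertex 2.149 2.941 -0.925
vertex 2.555 2.177 -0.764
vertex 2.038 2.484 -1.407
endloop
endfacet
facet normal -0.945 0.315 -0.081
outer loop
vertex 2.149 2.941 -0.925
vertex 2.038 2.484 -1.407
vertex 1.725 1.843 -0.256
endloop
endfacet
facet normal 0.807 0.325 -0.494
outer loop
vertex 2.038 2.484 -1.407
vertex 2.555 2.177 -0.764
vertex 2.23 1.847 -1.512
endloop
endfacet
facet normal -0.906 -0.213 -0.365
outer loop
vertex 2.038 2.484 -1.407
vertex 2.23 1.847 -1.512
vertex 1.725 1.843 -0.256
endloop
endfacet
facet normal 0.806 0.325 -0.494
outer loop
vertex 2.23 1.847 -1.512
vertex 2.555 2.177 -0.764
vertex 2.612 1.404 -1.18
endloop
endfacet
facet normal -0.629 -0.734 -0.255
outer loop
vertex 2.23 1.847 -1.512
vertex 2.612 1.404 -1.18
vertex 1.725 1.843 -0.256
endloop
endfacet
facet normal 0.807 0.325 -0.494
outer loop
vertex 2.612 1.404 -1.18
vertex 2.555 2.177 -0.764
vertex 2.961 1.413 -0.604
endloop
endfacet
facet normal -0.277 -0.943 0.182
outer loop
vertex 2.612 1.404 -1.18
vertex 2.961 1.413 -0.604
vertex 1.725 1.843 -0.256
endloop
endfacet
facet normal 0.806 0.324 -0.495
outer loop
vertex 2.961 1.413 -0.604
vertex 2.555 2.177 -0.764
vertex 3.073 1.871 -0.122
endloop
endfacet
facet normal -0.054 -0.718 0.694
outer loop
vertex 2.961 1.413 -0.604
vertex 3.073 1.871 -0.122
vertex 1.725 1.843 -0.256
endloop
endfacet
facet normal 0.806 0.325 -0.495
outer loop
vertex 3.073 1.871 -0.122
vertex 2.555 2.177 -0.764
vertex 2.881 2.508 -0.016
endloop
endfacet
facet normal -0.093 -0.191 0.977
outer loop
vertex 3.073 1.871 -0.122
vertex 2.881 2.508 -0.016
vertex 1.725 1.843 -0.256
endloop
endfacet

endsolid
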